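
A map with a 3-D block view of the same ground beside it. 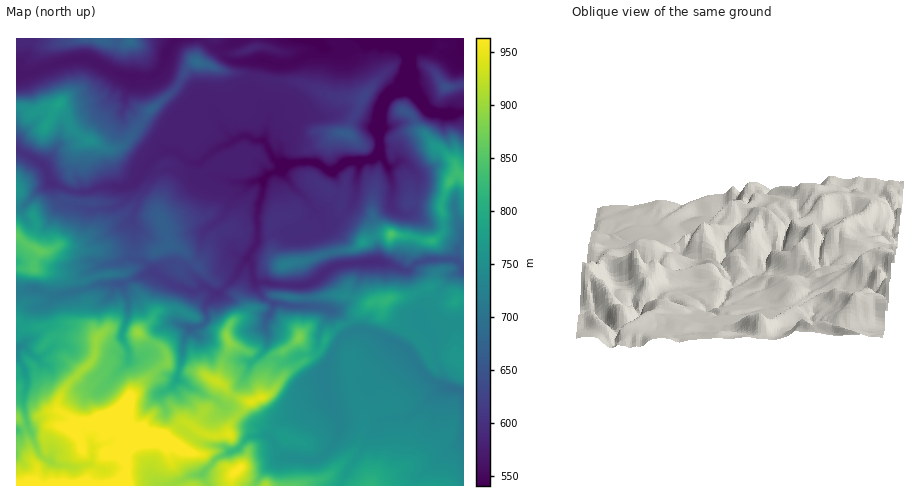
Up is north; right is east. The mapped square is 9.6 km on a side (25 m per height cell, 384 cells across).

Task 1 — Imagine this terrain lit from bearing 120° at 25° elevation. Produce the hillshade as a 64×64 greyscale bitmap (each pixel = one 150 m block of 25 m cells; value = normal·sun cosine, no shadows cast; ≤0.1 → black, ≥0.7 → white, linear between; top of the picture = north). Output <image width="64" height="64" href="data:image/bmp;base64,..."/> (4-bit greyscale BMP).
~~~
<image width="64" height="64" href="data:image/bmp;base64,Qk12CAAAAAAAAHYAAAAoAAAAQAAAAEAAAAABAAQAAAAAAAAIAAATCwAAEwsAABAAAAAAAAAAAAAAABEREQAiIiIAMzMzAERERABVVVUAZmZmAHd3dwCIiIgAmZmZAKqqqgC7u7sAzMzMAN3d3QDu7u4A////AGZ3ZWZFh2VYu6mZmHd3ZovMc2ZVZ4mqhmd4mZmId4iZZnh2ZlV4dliqmZmrqXVVet22ZlVVZoqnZniZmZiHiIlmaId3dniHeKqYiKu7tzRHvtuGZWZUV6hmeIiImZiImVZ4l3iJh4mJupiImrvNcyJ83Kh3eHZVeXZ3iIiJmYiJRYiId3mXd4rLqYiZmazaYjrbqZiJmHVoh3d4iIiIiIlWd3h3eJh3Z6u6qZiZmszaR8uoiZmZl2aId3iIiIiJmVZWiId4mIh2aJmqmYiZqs/HmpiIiJmYd3iIiIiIiImZVlR4iImYiYdWdnmYiIiIrvupiIiIiJh3eIiIiIiIiJqWVGeIiImImHZ3ZniIiGaN7KqYiIiIiId4iIiIiIiImsdFZ3d3Z4mZmHmFV4iJhmv+y6mIiIiIh3iIiIiIiIiZhSRniHZDRoq7d5dVd3mYZ8/+ypiIiIiHiIiIiIiIiIlkIjaIh1QhOM2ndmZWaJh2e//9qYiIiIiIiIiImYiIiXQzI4qYdkIDrdplZlZniIZWnf/ZiIiIiIiIiIiJmIeJlUUyaqmYdBFr7adVZmaJqFRXv/uYmIh4iIiIiIiZiImWRVIoupmHQke8zIZVZom6ZFd8/6mYh3iIiIiIiImZiJZWZCOLqZhkRXq9xlVWiaqFV3ff6piHeIiIiIiIiIiIh1dlQ0jLmZZVZ5zWJFZomZZXh43+uYd4iIiIiIh4iIhGd2ZlNIypqWZmaugTRVeaqEWJiK7sl3iIiIiIh3iIiDV3ZmdTWrmpd3dp2iNENqurg1iqms7IeIiIiIiHeIeIZFeHZ2VJuqh3h3nbREMjipm1Anu7q9p4iIiIiHeId3iXRYh3ZVi7p1iYeMtVQgKKmIcgFb24zIeIiIiIeIiHiKl2Z3ZlRq3EKLp3m4VCAqyph0IRfdiMqIiJmIiIiIiIiHdndmVEauYGvKibqEAAntu3MyFJ2liqmZmZmIiIiIiHZlVWVEQ2uQJr3KqrogAb3dkyIjSKZFiZiaqYiIiIiJh2REVVQyOJMja8qZqmEAOb3EIyM0d1NGmYq6mIiIiZiYhlVVZ2Q2hUQ3mIiJZCACWLlmZmZ4dURomsypiId5p4iYdmZnmFZ2VVVWd3mGUyNFZ3eIiIiIZDV3q7qYh2eYiImZh2Z5dmVnZmZ4eJllZmUzVWVCNGeFM0RniIiYZnqqmaqqmZmYZXiHiIiZiZZoh2ZmZlMQE3dDMzREVohmaru8u6qZqqqpiIiIiZmZqXeIiKu7uVIRR1RENEIkaYdpm83Lqph3iau6mIiZiamZh3ZmnM3dp0M1ZVVWZCJHmqd5vMy6qph3eKqpiIiJqpmYZUNYq97sqHd3d3eIZDV5t3is3cy6qqqYiJqpiZiZmZl0QyRWes3czMuYiJvKmYiIh4rN26maqph3eamaqImZmoVFVEQzRoic7rmrqrzN25h3dnrLqYiZmHZniZmoiZmJpkZ3ZlVDMxOut725ic7suoh1V5qZmYiId2eJmal4mYmoZ4iIh3ZTEDh0jKhla+zLiIZneHeZmYh3Z4mqqYeIiahoiIiIiHUwFDA2VUIVvMiIqGd3dniZmHZ4mZmqmHiJqGeYiIiIh1MkQiRDQxS8tWi6h3eHd3iYZniZmZmZh4mnV4iJiIiIZDWHZmZCFcynRruYiIiIh3hlaImZiImYeKhWiIiIiIiFNZqHeFEGynyVipiHd4iId2VnmYiIiIh4qVZ4iIiIiJZFmoZ4YQTbbdp4d4h3d3d3ZVeJmIiIiIeKZneIiIiIl1aahmdiAbyL3rh3iamYiIdmVomYiIiIiHh2d3d4iIiXVoqGZ3MAjaq8yXaKq7qpmHdmeJiIiIiZmXV3Z3iHZphWioZ4dAA6qZq5Zomru6uph3eIiIiIiImqqHVWZ4hTeFWJdXd0ABaIiZdmiZq7u8qYeIiIiIiIiJmqp1VoiaVHVGmFZ2VBFXeIl1aJmru83JiHiIiId4iIiaqpmZh5zKqXVYh2VGU1iIiZdXmqqqzuuYiIiImXd4iJmYiJmZm7u86kaHZDZ1Z2eKymaJqqmb7amIiIiJmHd4iIiHd3iZqqvsVYdTNXZmVmnMh3eKqXi+2oiIiIiZmIiYeIh3dniZqro0dlRGdVdlV7yYmImZhovcmIiIiImZmJmIiHZmVnmruSJFRGdkSHdmm6iZiIiGaM2oiIiIiIiYmYiIdmZVV6zKQ0RFVmRGZ4d6qqqZiYZXrtmIiIiIiIiIiIiId3ZmnNszd3h2dlRmeHm7uqmJl1Vr7JiIiIiIiIiIiIiIiHeM7DBIqpiIh1Q0VqzKqpiXVDW+uYiIiIiIiIiIiIiIh3rvcAaZd6uZIhASWrqZmZhmQknbmIiIiIiIiIiIiIiHeN/UFHdVm7pDIRElmpmZiXd1M4ypiIiIiIiIiIiIh3dmnvyWVlVqzGZUMiNXmYiIiIdkOcqZmZmIiIiIiHeHdmVq3dlVVVd3iHZlRFaIiIiIiHY1u6qqqYh3d3d3d4d3Zmet6lRWeGWIiHdmZ4iImZmZh0N6qqqoiHd3dmd3iHd2ZnrtU1eJh4iJmYh3iIiaqquXUTeaqYiIiIiId3eIiHd2Z7xjZ4iImImaqqmYiJq7u6hSFYiIiJqpiJmYiIiIh3dnmlRniIiYd4mru5iZibzMuXQ0eYh3eJmIiIiIiIiIZmaZVGeIiIiHd4mrqqqIvcuphlRomYdmeIeIiHeIiJlmVXlkVoiJ"/>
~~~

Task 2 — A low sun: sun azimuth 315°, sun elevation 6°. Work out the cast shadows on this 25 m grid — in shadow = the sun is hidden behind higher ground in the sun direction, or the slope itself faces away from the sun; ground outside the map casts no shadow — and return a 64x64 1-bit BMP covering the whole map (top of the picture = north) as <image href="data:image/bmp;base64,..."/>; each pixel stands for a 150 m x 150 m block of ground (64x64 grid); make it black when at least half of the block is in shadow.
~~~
<image width="64" height="64" href="data:image/bmp;base64,Qk0+AgAAAAAAAD4AAAAoAAAAQAAAAEAAAAABAAEAAAAAAAACAAATCwAAEwsAAAIAAAAAAAAA////AAAAAAAAAMAB4AwAAAAA4/HwBgAAAADh+PwCAAAAZPn4fmEAAAAh/t9/8AAAAAD+D//wAAAAADwf//AAAAAAAAH/8AABwAAAAf/wAADAABAB//AAAAAB6AD/+AAAAADwAH/4AAABAHgAH/gAAAHAPgAH/AAAAOAfAwP+AAcAeA8BA/4ACIA4DwCB/gAAABgDAMB8AAAAHQMD4/4AAAgNAwEh/gAAwA8hAMD+AABADzGD8HcGAAADP+PwM/wAAAEf4fAQ/wAAAQ4AeABngAABACAR/CeBD4AAEA/+B4A/4AAAAAAAAH//AAQD8AAA///gAh/4AAD/8OAAB/4/5x/4HAAB////H/8eAAAf//8HwAYAwAH//wGAAABAAHf/AAAAAGAABw8AAAAAIAAABxgAAAAgAAAHGAAAACAAAAcYAAAAIAAIB8AAAAAgAAgH8AAAACAAAAd4/8AAAAAAAzD/4ABwAIACAL/wADAAgAAAP/AADB7IAA4/+AAD//oAH3/4AABn+AAfcfwAAABwAA4A/gAQABAADgB/AIAAOABGQD8AAAB4AAbAHwAAAHkAA8AfgAAAeA8DgA+AAAA8DwGAA8AAAD4HAAAB7wAAH4cAAAH/AAAPgAAAfP8AAAeAAAf8eAAAA4AB//gAAAABAAf/+ADwAAEAB/34ACAAAQAAYGAAAAABAA=="/>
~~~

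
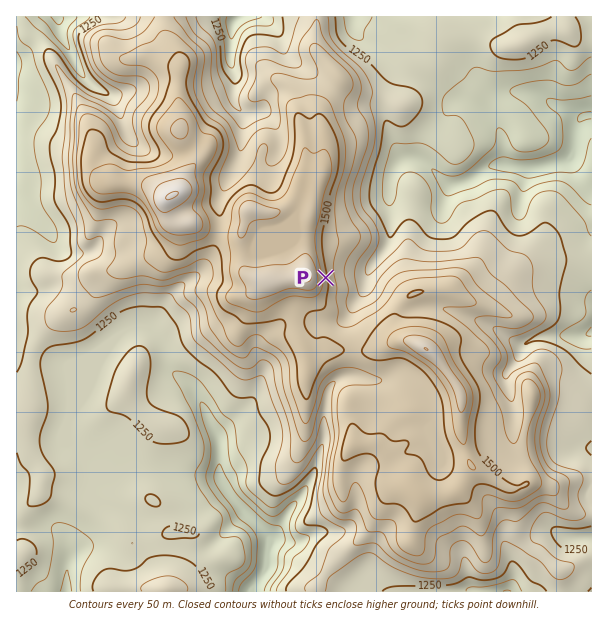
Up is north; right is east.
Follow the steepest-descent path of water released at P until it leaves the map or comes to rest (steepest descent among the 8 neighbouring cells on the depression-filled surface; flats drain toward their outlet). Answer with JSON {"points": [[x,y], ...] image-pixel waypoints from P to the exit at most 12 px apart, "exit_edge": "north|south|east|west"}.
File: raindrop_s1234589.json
{"points": [[326, 278], [338, 278], [350, 278], [362, 278], [371, 267], [381, 255], [389, 243], [390, 231], [390, 219], [390, 207], [390, 195], [390, 183], [393, 171], [404, 159], [416, 159], [428, 165], [440, 177], [452, 185], [464, 182], [476, 176], [488, 167], [500, 165], [512, 165], [524, 167], [536, 168], [548, 165], [560, 162], [569, 156], [575, 144], [575, 132], [579, 120], [591, 116]], "exit_edge": "east"}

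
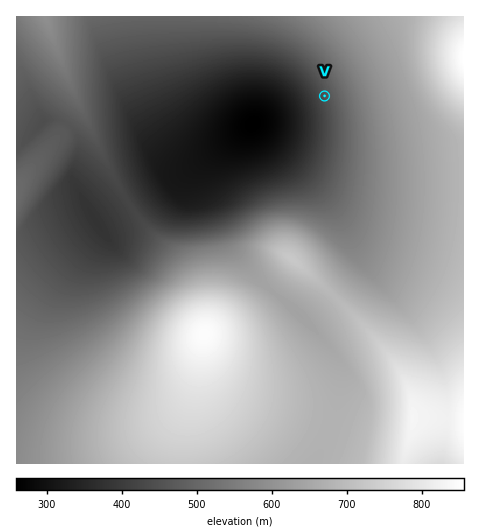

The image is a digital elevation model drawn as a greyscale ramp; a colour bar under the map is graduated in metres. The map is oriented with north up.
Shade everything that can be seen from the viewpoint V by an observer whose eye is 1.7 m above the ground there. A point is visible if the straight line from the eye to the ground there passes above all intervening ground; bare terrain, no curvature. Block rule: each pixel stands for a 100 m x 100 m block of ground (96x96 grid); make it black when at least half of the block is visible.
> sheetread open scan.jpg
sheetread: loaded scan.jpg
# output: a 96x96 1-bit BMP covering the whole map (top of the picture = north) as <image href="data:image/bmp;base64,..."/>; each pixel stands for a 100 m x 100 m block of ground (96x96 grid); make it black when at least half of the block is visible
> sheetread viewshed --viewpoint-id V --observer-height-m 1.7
<image width="96" height="96" href="data:image/bmp;base64,Qk2+BAAAAAAAAD4AAAAoAAAAYAAAAGAAAAABAAEAAAAAAIAEAAATCwAAEwsAAAIAAAAAAAAA////AAAAAAAAAAAAAAAAAAAAAAAAAAAAAAAAAAAAAAAAAAAAAAAAAAAAAAAAAAAAAAAAAAAAAAAAAAAAAAAAAAAAAAAAAAAAAAAAAAAAAAAAAAAAAAAAAAAAAAAAAAAAAAAAAAAAAAAAAAAAAAAAAAAAAAAAAAAAAAAAAAAAAAAAAAAAAAAAAAAAAAAAAAAAAAAAAAAAAAMAAAAAAAAAAAAAAAcAAAAAAAAAAAAAAAcAAAAAAAAAAAAAAAcAAAAAAAAAAAAAAB8AAAAAAAAAAAAAD/8AAAAAAAAAAAAAH/8AAAAAAAAAAAAAH/8AAAAAAAAAAAAAP//AAAAAAAAAAAAAf//4AAAAAAAAAAAAf///gAAAAAAAAAAA//z/+AAAAAAAAAAB//D//gAAAAAAAAAB/+D//wAAAAAAAAAD/8D//wAAAAAAAAAH/wD//4AAAAAAAAAP/gD//8AAAAAAAAAP/gD//+AAAA4AAAAf/AD///AAAH4AAAA/+AD///gAAf8AAAB/8AD///wAD/8AAAD/8AD///IAP/8AAAH/4AD//+GA//8AAAP/wAD//+B///8AAAf/wAD//8A///4AAA//gAD//8AP//4AAB//gAD//4AB//4AAD//AAD//4AAP/4AAH//AAD//wAAf/4AAP/+AAD//wAAf/4AAP/+AAD//gAAf/4AA//8AAD//gAAf/4AB//8AAD//AAAf/wAH//4AAD//AAAP/wAf//4AAD/+AAAf/4B///4AAD/8AAB///////4AAD/8AAD///////wAAD/4AAH///////wAAD/wAAP///////wAAD/wAAf///////wAAD/gAA////////gAAD/AAA////////gAAD/AAB////////gAAD+AAD////////gAAD8AAD////////gAAD+AAH////////AAAD+AAP////////AAAD/AAP////////AAAD/AAf////////AAAD/gAf////////AAAB/gA/////////AAAA/gA/////////AAAAfwB/////////AAAAPwB/////////AAAAHwD/////////AAAAD4D/////////AAAAB4H/////////AAAAAwH/////////AAAAAAP////////+AAAAAAP////////+AAAAAAP////////+AAAAAAf////////8AAAAAAf////////8AAAAAA/////////4AAAAAA/////////4AAAAAB/////////wAAAAAB/////////gAAAAAD/////////gAAAAAD/////////AAAAAAH/////////AAAAAAH/////////AAAAAAH/////////AAAAAAP/////////AAAAAAP/////////AAAAAAP/////////AAAAAAf/////////AAAAAAf////////+AAAAAA/////////+AAAAAA/////////8AAAAAA/////////8AAAAAB/////////4AAAAAB/////////wAAAAAB/////////gAAAAAD/////////AAAAAA="/>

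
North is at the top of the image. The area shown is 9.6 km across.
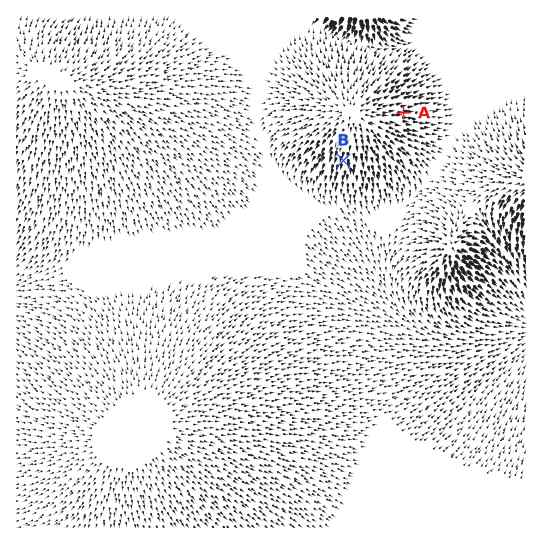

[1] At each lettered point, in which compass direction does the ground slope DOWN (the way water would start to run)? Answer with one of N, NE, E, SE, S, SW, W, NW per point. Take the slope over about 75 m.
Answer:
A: E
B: S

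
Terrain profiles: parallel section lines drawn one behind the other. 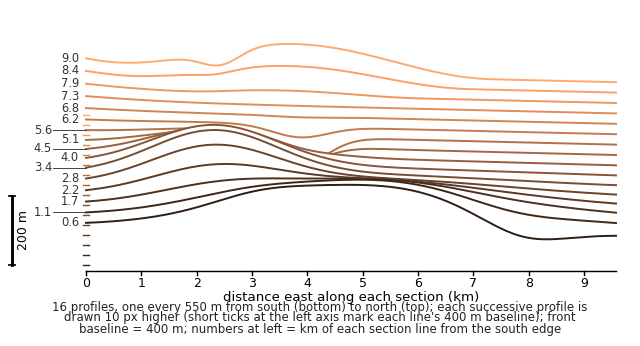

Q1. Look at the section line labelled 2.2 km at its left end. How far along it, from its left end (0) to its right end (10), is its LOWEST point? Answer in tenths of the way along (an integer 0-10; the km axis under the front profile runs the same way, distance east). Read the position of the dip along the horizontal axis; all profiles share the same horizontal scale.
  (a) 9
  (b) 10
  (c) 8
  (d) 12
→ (b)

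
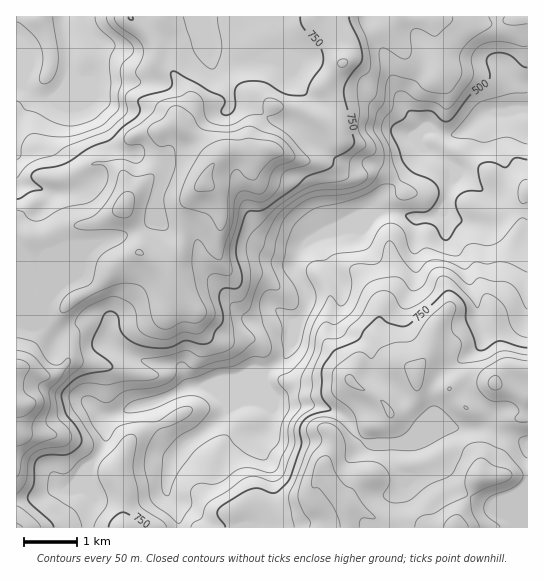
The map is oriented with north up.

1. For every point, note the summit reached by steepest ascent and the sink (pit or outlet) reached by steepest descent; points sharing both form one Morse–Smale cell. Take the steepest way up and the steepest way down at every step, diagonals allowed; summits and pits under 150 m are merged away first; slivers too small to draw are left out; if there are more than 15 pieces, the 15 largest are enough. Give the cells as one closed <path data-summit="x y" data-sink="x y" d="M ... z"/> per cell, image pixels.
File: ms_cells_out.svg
<path data-summit="17 405" data-sink="527 110" d="M527 16l-214 0-1 3 4 8 20 31 7 5-8 7-11 15 8 18 3 24-36-18-25-4-11 13-10 17 0 12 5 6-31-1-12 9-21-24-16-13-23 8-16 1-8 6-3 18-4 9 3 35-6 8-22 12-24 4-32 14-9 1-11-4-7 1 1 291 161 0-1-17-10-18 0-11 4-16 8-15 10-10 28-18 10-12 10 14 14 11 12-3 6-4 3-20-4-10 0-8-5-9 0-8 24-19 5-12 4-20 11-16 1-12-13-25 0-8 8-15 7-7 69-28 18 0 14 5 20 0 12-5 12 8 35 4 3-2 3-7-3-20 12 14 18 2 5-2z"/><path data-summit="454 527" data-sink="527 110" d="M494 196l2 19-3 7-3 2-35-4-12-8-12 5-20 0-14-5-18 0-53 20-16 8-7 7-8 15 0 8 12 21 1 12-5 12-7 8-4 20-5 12-24 19 0 8 5 9 0 8 4 10-3 20-6 4-12 3-14-11-10-14-10 12-28 18-10 10-8 15-4 16 0 11 9 14 3 21 349-1 0-317-23-1z"/><path data-summit="17 405" data-sink="65 17" d="M311 16l-294 0-1 219 18 5 9-1 32-14 24-4 22-12 6-8-3-35 4-9 3-18 8-6 16-1 23-8 17 14 20 23 12-9 31 1-5-6 0-12 10-17 11-13 25 4 35 16-2-22-8-18 11-15 8-7-12-13-15-23z"/>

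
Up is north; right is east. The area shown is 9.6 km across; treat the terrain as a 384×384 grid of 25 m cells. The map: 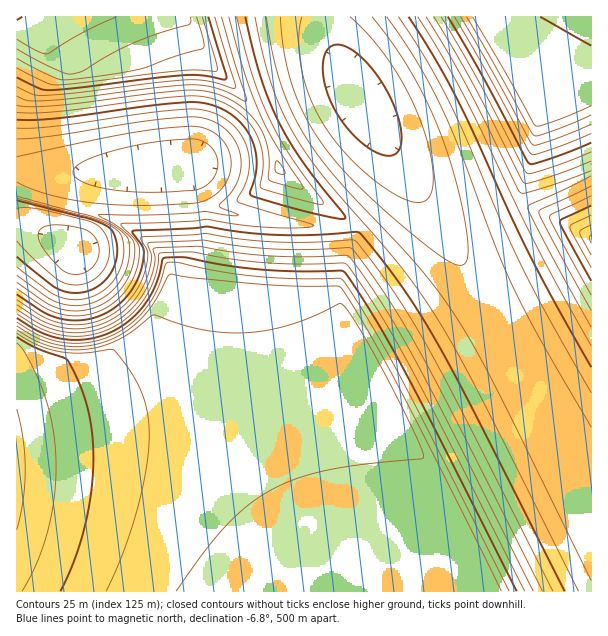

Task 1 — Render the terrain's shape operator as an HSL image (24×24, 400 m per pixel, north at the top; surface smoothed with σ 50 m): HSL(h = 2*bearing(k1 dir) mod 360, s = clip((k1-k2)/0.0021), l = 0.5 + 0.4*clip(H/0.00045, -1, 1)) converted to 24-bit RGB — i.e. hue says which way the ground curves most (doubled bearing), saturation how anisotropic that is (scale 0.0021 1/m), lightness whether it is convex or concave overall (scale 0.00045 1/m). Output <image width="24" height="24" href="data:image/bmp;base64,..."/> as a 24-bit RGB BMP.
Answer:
<image width="24" height="24" href="data:image/bmp;base64,Qk32BgAAAAAAADYAAAAoAAAAGAAAABgAAAABABgAAAAAAMAGAAATCwAAEwsAAAAAAAAAAAAAf4GBfoCBfn+AfX+AfX6Afn5/fn5/fn5/fn9/f39/f39/f39/f39/f39/f39/f39/f39/f39/f39/n72ehKKDd2x5d2x5eGx5f4GBfoCBfn+AfX6AfX6AfX5/fn5/fn5/fn5/f39/f39/f39/f39/f39/f39/f39/f39/f39/goWBstWxeG15d2x5d2x5eGx5f4CBfn+BfX6AfX6AfX6AfX5/fn5/fn5/fn5/f39/f39/f39/f39/f39/f39/f3+Af3+Af3+AqMimfJZ9d2x5d2x5d2x5eGx4f3+Bfn6BfX6AfX2AfX2AfX1/fn5/fn5/fn5/f39/f39/f3+Af3+Af3+Af3+Af3+Af3+AhIyErtKtd2x5d2x5d2x4d2t4eGt4f3+Bfn6BfX2AfX2AfX2Afn2Afn6Afn6Af36Af3+Af3+Af3+Af3+Af3+Af3+AgH+AgH+AsNGudoyCd2x5d2t4d2t4d2t4eGt4f36Bfn6Bfn2Afn2Afn2Afn2Afn6Af36Af36Af3+Af3+Af3+AgH+AgH+AgH+AgH+AiJWHp8ymd2x5d2t5d2t4d2t4d2t4eGt4f36Bfn6Bfn2Afn2Afn2Afn2Af36Af36Af3+Af3+Af3+AgH+AgH+AgH+AgICAgICAt9e1gHKDd2t5d2t4d2t4d2t4eGt4eGt4f36Bf32Bfn2Bfn2Bfn2Bf36Bf36Bf36Bf3+BgH+BgH+BgH+BgICBgICAgICAjqGNn8Sdd2x5d2t5d2t4d2t4d2t4eGt4eGt4f36Bf32Bf32Bfn2Bf36Bf36Bf36Bf3+BgH+BgH+BgH+BgICBgICBgICBgYCBu9u6fG9+eGt5d2t5d2t4d2t4eGt4eGt4eGt4h5Gau8bgzsnpr5zAgX+Ef36Cf36CgH+CgH+CgH+CgYCCgYCCgYCCgYCBlq+VlbqUeGt6eGt5eGt5eGp5eGp4eGp4eGt4eGt4ud7nW2qGV1NtqXrB9dbxoYqaf3+CgH+CgH+DgX+DgYCDgYCCgYCCgoGEvt29em18eGt6eGt5eGp5eGp5eGp5eGp4eGt4eGt4ZldWQkNFQUFEQ0JFVUtT9dbeiIGGf3+CgH+DgX+DgYCDgYCDgoCDoL2fi66LeWt7eWt6eWp6eWp5eGp5eGp5eGp5eGt5eWt5blhWTEZGPT4/Pz9AQ0JDnGth3MW4gIGGiZCdmKG3n6bAoKXCoKLC3ObSemx8eWt7eWp6eWp6eWp6eWp5eWp5eWp5eWt5eWt5bFVTYU9OOzw9PDw9QD9AUVRD5vPYoa3FjpmqgYSPfX2DfnyBf3yBybGlf219emp7emp6emp6emp6eWp5eWp5eWt5eWt5eWt5alNRaVFQS0NDNjQzJRUOzP/hfJVunXyAfXyAenp+e3t+fXh8e3Zyn4h7pXuAeml6eml6emp5emp5eWp5eWp5eWt5emx6lLG9RC4kKRYK4QC+ac7/z/z4cH5kcnJgfXxiW0EvJx4QJh8QKyYSPz0aOc4ufploeWl4eWl4eWl4eWl4eWp4emt6i5+0wdvjnbu/pc7+0ub5kLTIcHRebG9bbW9cb3BdYV1Xj2if1ajXqo2ek6+l2vHtc3qRdmh2d2h2eGh3eGl3eWl3eWp3lntySZMnJTscbHdocGxZcG9abm9abW9aa25aa25abG9bWVpUUVJQVVRS6NLM1u7ldWh2dGZzdWdzdmd0dmh1d2l1eGl2eGp3fW141sKxanhjHDMWdXBbc3JbcHFbbXBbbG9aa25aa29bV1hSUFFPUlNQ4PXWempycWVwcmVxc2ZydGdzdWhzdmh0d2l1eGp2eGt33c64g4SBgoSBe3ZfdnZdcnRdb3JdbXBca29ca29cV1hTUVJQY4lk2fPYcGRvcGVwcWVwcmZxc2dydGhzdWl0dml1d2p2eGx35uzauaC+joWNso6flHludXdhcXRgb3JgbXFfbG9eV1hVWWFc1Pfec2t9cGVwcGVwcWVxcmZxc2dydGhzdWl0dmp1d2t2jq2JoL6ejYSNvqHAhoCCwKjHy8njuLXasq7WqaXQnpzJjZjB1vXqeZ+YcGVycGVxcGVxcWZycmdzc2hzdGl0dWl1dmp1eW13wN++gYJ/gIB/gIB/mLKpnLiwg3+Cgn+Bgn+Dg4CGg4GLoMGkj7aQcmd1cmZ0cWZzcWZzcmdzc2h0dGh0dWl1dmp2dmt2mLuUl7KVf4F/gIB/gIB/k6qhgn+Bgn+Bgn+Bgn+BgX+BgICExOPDdml5dGd3c2d2c2d2c2d1c2h1c2h1dGl2dWp2dmt2fG98weC/f4F/f4F/f4B/gIB/"/>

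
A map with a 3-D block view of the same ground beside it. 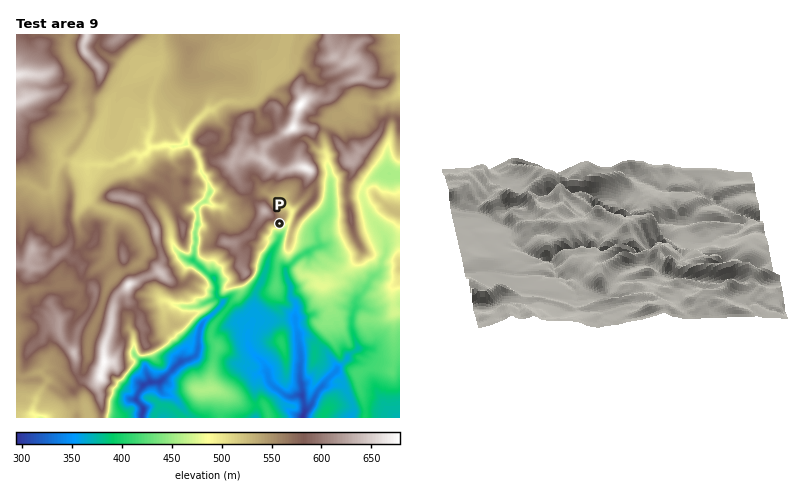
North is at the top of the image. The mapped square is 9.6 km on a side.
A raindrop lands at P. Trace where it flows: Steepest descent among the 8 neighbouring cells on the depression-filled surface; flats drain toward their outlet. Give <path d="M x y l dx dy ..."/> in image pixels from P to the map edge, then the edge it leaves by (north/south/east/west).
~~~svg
<path d="M280 224l0 14-10 18-2 6 0 4-6 10 0 4-6 12 0 18-4 12-4 10 0 10 4 10 12 12 6 20 18 12 12 0 4 8 0 8-2 6"/>
exit: south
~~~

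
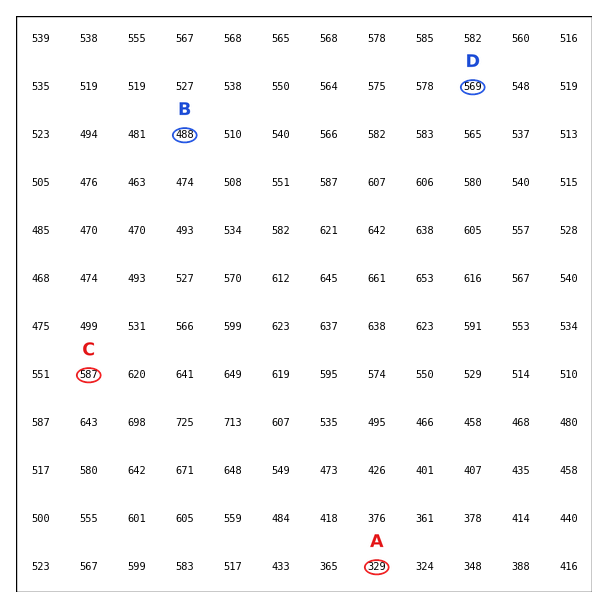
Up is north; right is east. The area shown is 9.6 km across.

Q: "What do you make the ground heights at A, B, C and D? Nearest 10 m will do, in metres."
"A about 330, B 490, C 590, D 570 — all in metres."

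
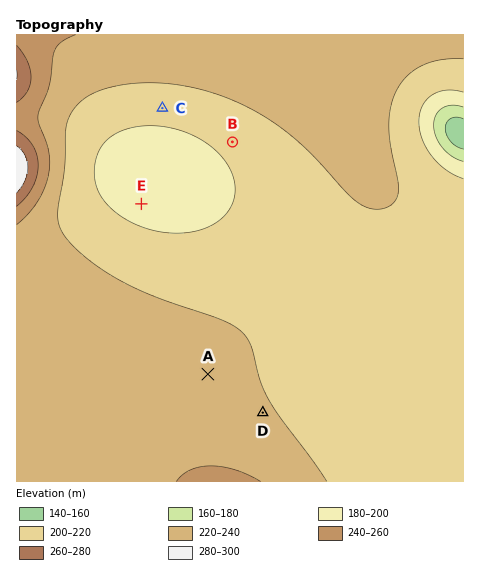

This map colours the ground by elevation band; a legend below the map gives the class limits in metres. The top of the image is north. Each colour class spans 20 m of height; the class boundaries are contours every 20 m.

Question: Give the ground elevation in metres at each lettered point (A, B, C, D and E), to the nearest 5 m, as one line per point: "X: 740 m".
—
A: 225 m
B: 205 m
C: 210 m
D: 220 m
E: 195 m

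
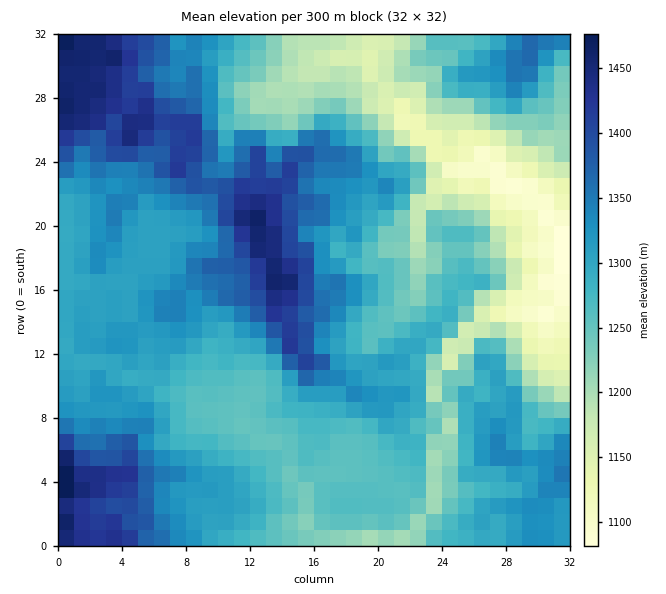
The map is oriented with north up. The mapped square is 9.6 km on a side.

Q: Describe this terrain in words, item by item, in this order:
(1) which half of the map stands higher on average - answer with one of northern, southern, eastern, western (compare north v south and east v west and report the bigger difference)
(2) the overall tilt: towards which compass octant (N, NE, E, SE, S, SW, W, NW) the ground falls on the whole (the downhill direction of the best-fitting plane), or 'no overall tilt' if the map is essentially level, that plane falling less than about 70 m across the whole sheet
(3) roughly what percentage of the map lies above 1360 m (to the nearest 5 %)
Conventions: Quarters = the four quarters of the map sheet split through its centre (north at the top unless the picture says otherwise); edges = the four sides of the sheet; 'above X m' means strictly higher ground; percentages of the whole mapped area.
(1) On average the western half of the map is the higher ground.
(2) On the whole the ground falls towards the east.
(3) Roughly 20 % of the ground is higher than 1360 m.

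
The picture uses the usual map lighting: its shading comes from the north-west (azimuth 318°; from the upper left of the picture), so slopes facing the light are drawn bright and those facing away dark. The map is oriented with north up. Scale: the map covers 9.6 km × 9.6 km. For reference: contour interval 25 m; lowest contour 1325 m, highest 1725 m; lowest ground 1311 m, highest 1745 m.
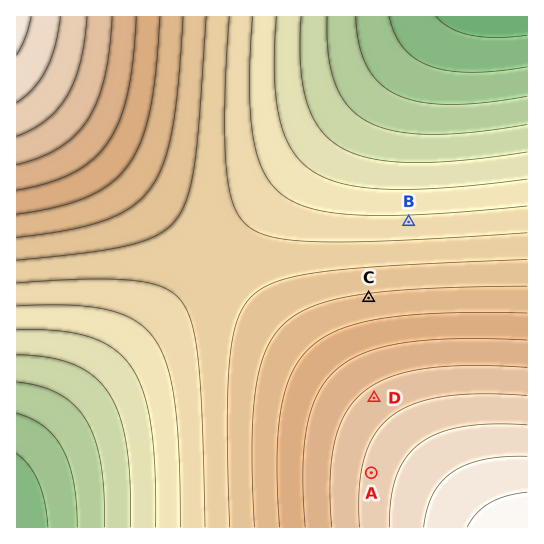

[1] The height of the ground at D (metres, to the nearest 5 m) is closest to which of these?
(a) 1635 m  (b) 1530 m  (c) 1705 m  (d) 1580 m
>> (a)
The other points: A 1660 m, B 1480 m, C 1555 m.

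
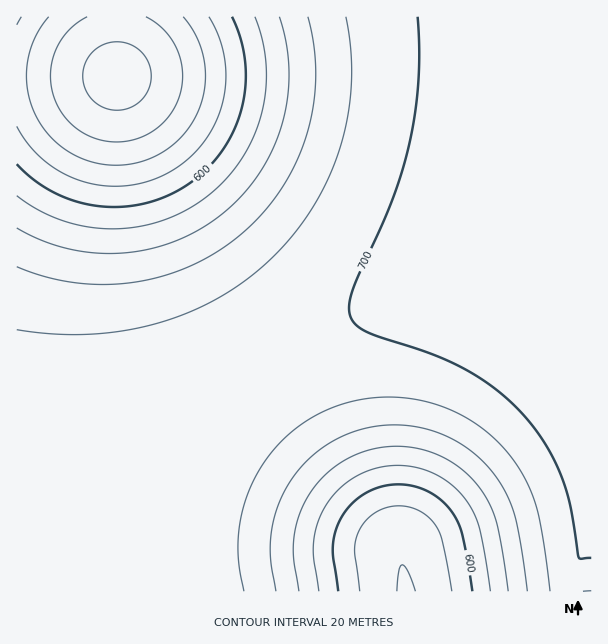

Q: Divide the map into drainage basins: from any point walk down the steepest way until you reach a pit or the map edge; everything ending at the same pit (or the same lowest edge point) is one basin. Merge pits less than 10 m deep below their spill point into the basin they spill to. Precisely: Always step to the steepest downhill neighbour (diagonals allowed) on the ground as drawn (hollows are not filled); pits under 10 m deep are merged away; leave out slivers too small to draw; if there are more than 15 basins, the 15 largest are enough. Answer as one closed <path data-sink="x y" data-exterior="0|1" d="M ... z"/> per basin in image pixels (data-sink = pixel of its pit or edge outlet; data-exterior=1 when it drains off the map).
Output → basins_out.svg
<path data-sink="117 77" data-exterior="0" d="M591 16l-575 1 1 575 127 0-2-50 3-26 9-34 15-30 15-20 44-41 45-31 53-30 73-32 57-15 35-5 55 0 46 6z"/><path data-sink="407 591" data-exterior="1" d="M546 278l-70 2-35 6-42 12-42 16-51 26-33 20-45 31-44 41-15 20-12 22-7 21-6 30 0 65 2 2 445 0 1-307z"/>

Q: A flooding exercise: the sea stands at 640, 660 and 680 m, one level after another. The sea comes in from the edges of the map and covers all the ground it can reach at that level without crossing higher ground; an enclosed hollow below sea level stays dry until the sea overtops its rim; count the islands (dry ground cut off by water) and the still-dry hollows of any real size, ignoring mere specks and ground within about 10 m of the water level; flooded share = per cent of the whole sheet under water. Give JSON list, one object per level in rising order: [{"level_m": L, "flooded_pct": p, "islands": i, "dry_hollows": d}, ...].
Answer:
[{"level_m": 640, "flooded_pct": 25, "islands": 0, "dry_hollows": 0}, {"level_m": 660, "flooded_pct": 32, "islands": 0, "dry_hollows": 0}, {"level_m": 680, "flooded_pct": 42, "islands": 0, "dry_hollows": 0}]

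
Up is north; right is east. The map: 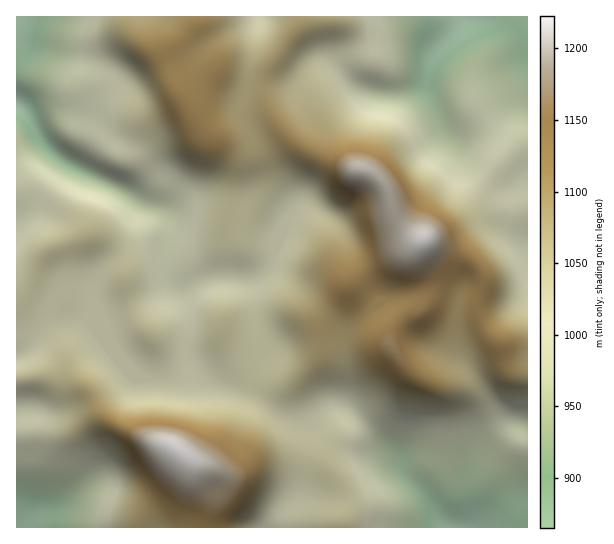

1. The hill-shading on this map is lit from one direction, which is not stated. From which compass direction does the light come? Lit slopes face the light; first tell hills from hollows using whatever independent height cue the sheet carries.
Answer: N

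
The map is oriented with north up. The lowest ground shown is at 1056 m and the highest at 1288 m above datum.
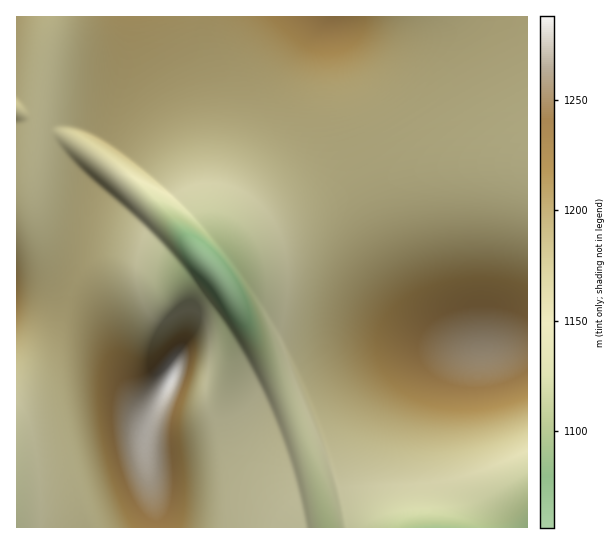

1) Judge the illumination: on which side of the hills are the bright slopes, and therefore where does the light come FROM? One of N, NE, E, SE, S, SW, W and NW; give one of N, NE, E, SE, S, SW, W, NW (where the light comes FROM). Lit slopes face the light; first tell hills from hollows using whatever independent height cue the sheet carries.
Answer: S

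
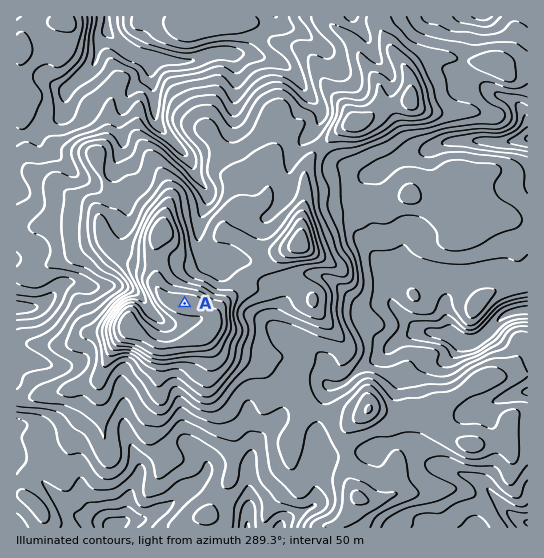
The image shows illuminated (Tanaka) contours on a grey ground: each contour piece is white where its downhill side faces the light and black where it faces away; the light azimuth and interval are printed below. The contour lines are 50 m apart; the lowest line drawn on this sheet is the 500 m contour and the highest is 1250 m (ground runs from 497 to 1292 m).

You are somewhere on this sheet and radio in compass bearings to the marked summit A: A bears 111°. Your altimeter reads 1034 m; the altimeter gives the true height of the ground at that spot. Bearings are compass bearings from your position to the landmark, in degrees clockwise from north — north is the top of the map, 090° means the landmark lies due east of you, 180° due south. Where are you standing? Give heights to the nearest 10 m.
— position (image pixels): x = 134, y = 284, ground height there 1030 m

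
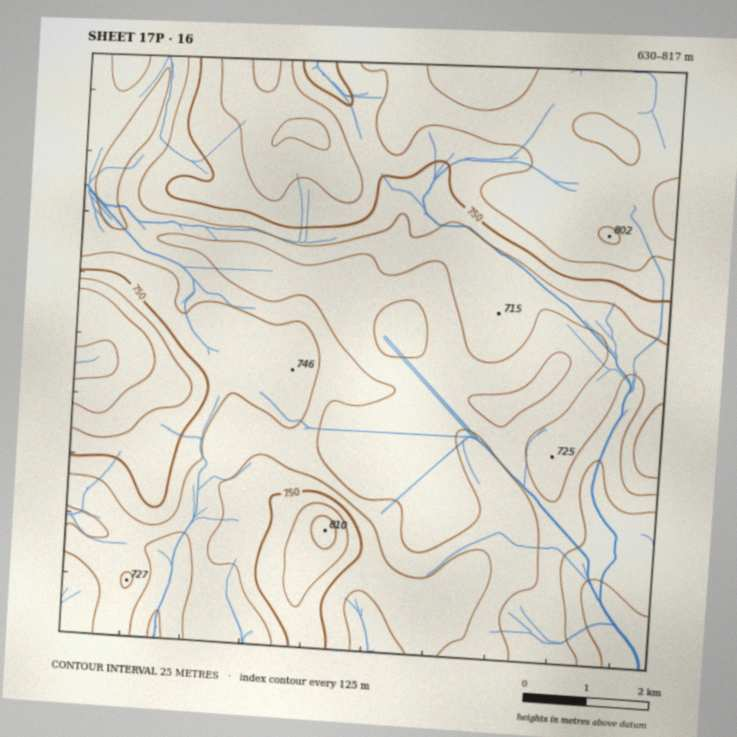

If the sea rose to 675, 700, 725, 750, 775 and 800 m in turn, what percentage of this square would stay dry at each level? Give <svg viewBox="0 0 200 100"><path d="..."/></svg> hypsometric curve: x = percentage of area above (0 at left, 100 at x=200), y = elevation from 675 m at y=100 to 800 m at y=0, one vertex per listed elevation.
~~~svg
<svg viewBox="0 0 200 100"><path d="M189 100l-40-20-51-20-34-20-24-20-31-20"/></svg>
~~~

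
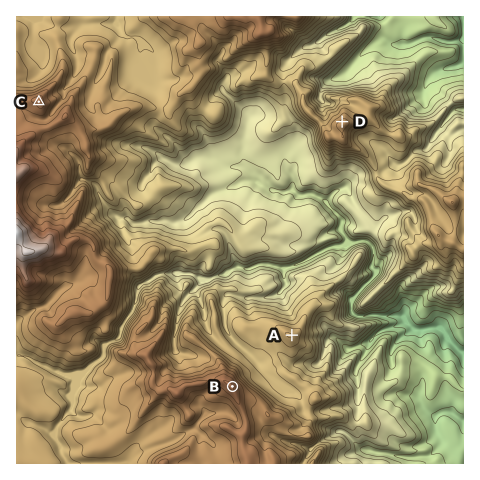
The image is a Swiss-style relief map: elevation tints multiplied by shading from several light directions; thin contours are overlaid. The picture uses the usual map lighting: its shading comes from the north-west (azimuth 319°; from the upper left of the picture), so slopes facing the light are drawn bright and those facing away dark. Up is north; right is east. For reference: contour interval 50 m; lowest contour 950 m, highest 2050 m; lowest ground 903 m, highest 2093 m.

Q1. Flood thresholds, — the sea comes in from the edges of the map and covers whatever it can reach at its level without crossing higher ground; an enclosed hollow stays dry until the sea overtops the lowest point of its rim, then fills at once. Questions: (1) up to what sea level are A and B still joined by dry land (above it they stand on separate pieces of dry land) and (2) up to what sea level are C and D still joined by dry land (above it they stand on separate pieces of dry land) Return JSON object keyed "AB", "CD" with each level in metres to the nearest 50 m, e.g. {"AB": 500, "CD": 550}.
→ {"AB": 1500, "CD": 1450}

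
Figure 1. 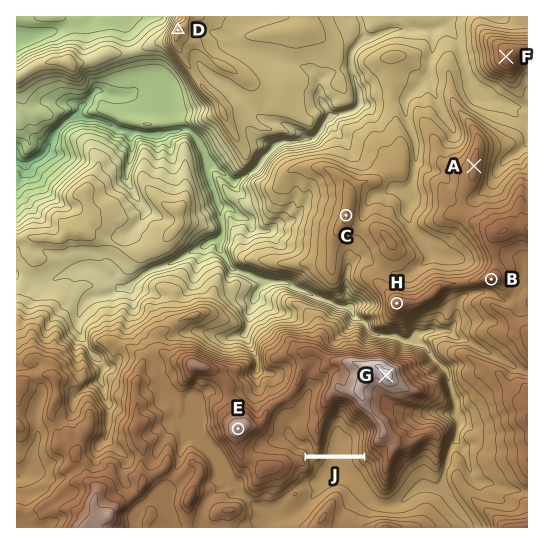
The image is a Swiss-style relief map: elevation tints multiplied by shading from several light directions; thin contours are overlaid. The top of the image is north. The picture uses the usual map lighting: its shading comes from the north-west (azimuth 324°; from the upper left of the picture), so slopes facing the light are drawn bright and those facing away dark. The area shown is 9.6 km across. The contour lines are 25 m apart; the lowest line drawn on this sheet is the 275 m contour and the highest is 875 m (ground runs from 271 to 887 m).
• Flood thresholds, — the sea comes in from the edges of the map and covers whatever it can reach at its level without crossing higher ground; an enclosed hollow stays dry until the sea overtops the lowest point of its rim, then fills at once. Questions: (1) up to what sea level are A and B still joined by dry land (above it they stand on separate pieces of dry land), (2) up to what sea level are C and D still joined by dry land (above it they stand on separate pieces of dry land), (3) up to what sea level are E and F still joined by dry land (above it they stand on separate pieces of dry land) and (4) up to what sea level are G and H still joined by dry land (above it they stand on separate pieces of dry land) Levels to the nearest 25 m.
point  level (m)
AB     700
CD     500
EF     550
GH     625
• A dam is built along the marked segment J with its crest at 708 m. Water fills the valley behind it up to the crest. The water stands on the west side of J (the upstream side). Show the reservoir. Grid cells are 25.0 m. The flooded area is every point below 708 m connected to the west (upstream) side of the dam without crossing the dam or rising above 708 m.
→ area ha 77.4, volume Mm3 25.92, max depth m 72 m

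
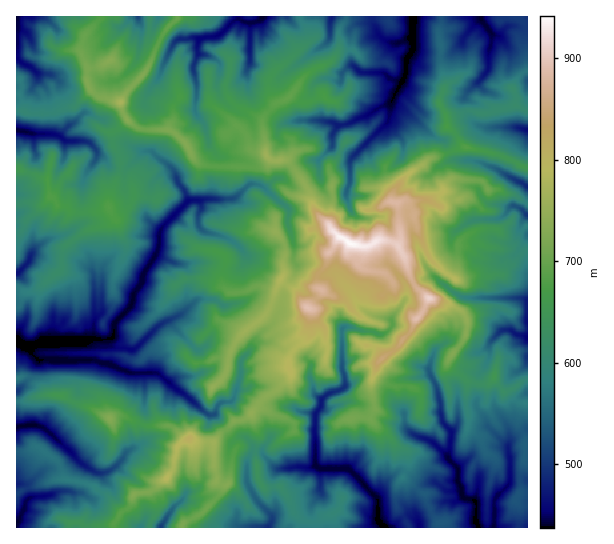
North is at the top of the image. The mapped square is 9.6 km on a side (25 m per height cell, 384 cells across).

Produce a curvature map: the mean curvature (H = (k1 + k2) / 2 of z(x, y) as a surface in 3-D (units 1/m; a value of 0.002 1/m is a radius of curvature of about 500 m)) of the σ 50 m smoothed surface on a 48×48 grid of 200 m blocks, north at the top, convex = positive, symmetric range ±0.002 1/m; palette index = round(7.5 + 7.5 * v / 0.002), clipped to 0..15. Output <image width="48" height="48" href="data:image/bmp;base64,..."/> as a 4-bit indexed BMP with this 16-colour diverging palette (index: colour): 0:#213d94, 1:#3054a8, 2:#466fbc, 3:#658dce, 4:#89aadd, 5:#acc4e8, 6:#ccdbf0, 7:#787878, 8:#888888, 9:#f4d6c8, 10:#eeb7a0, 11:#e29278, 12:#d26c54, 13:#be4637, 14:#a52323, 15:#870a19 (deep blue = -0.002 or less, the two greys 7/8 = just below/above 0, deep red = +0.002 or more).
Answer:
<image width="48" height="48" href="data:image/bmp;base64,Qk32BAAAAAAAAHYAAAAoAAAAMAAAADAAAAABAAQAAAAAAIAEAAATCwAAEwsAABAAAAAAAAAAlD0hAKhUMAC8b0YAzo1lAN2qiQDoxKwA8NvMAHh4eACIiIgAyNb0AKC37gB4kuIAVGzSADdGvgAjI6UAGQqHAFfKzLu8ZMCfplZGVYmamIh1Z7R8uVd3Z1ZrlaVcqGsLnodK1EqWqqlFXHSYm3Z2qWVmhnOFt3pQd8ZcGVqGVrq2SnemVVZ3ybdiI2uT3KiUR5yVTZqoG9pDS4ipdZWye2eszchbdK7zlbrA2KyOWbUaWadVc9K6KWlWqCIiilbktMaw5gAjMiN9d3iMosWbK3icoWnkSGbFpbWhs5V3aGVZeYi3F1mqG3vYFJeaJGW6l8WZV8i1PGhIis2iPYiGS22AWZdrZ0Qs+dhTpHz1P2lZm0ALSqiHWSImh4ebar3HtVq3pWjiL7tslhjaFMZpeHVmh2rrqFladAi8uL1jKdyqqS6x08aGeLqGiriIhodcAoMZuFBPClZaczrA46Z4elze13iqh4xQKfcIm6m0EFuqV4rA5JVqlWeHibqXd4gHzf4HRouyqQGeWJuwxam4m9mKqXZjIiGFQD5jqozA3w0uZ4cKuHW5NoQzM0RGrXaZ/Jt0qIxwzQm+1DMn9YhqpHaImZmpVsh+YYrAa4iFjwtn33eQ7SVcmWZnZmZWlFqnWTfJNniafg/7O/ZlC5gMhFxWh3eUzTWWqnidhoZ5nQMAJKtmZtlgGTqVW3WyeuQmZcqYuWeJlBj8cK+HZ+dntJekeZWIJJyUSdFXimSvx05Gkoe3rsq85qimiaOORZqoQhd0WITHaraJqwb/wAARIbmod6SLU1rJecuql7d62WZ3fE6zCcmoqSqqmaV8k0ytmYh2dshohmaHp3kg74ialyaYp1dqpRliRnl2dIklh1ioZMsPiFd3ltB4l3d3qDN7mJukVZl4q3h3V9WnaGd3ecNZuWd2rLGJvMklh3g1mI7MiqLGSniYisWUSKiIdmC+ogKLiuJqTPeKt5iIRrh6eKeIpWibmWI4puuYudDHr0RWaYtkdDZpuWh5iZiZlmsC9JmZafBH6cCmKHtnxVi0oKiqiGioiZ2iIEM1awKdaEK5/bqsiqhGG2Z6eFiXeXrkiFlE4Y6KXAGVmnaJp4P/6GiohzqZiHlg21ikBVO7D9Doe6Upqa24ANqIjCeIeZokiqq7u2fJL4DVg85iiHYgb7NfDsFah4JX6XZ2bNxhDpCH1yn6MQF96ZW/ObCadCZp1lh5fUi/wOQHfjeLnP7JdYNDEgWnV3Z9pmp4akqYwP+RV2hSOmV4lxJEas2XnczHc5mZakaHdBXKNodL6GQzILzLlGUm5VaZU4mHinQCAqIYlnZWx2qpirmYrDiOdGeYK7d5aamsfOpkVoZ9hpi6u6WIdqyrs2h9SJiGaIuHyrmJdXaMhFpEl7WKROdVuyabN3pleWfFiC+6d1eKyTLK1eQiRcZnTbCsDJegqnWcZikDOFhoi9NJawO5Vri7dPCNDYXROpg43YDKq1Zqd6orWWt6ypaLhLoPYZ7SmoijSsrIeHVqZpgqaXPMeJhKdX8ERGnFhnmbYshHVXVsk4tWeVXGKbiEpHzCZTCXhZtp0MaEenV8iVhFmHdkumqKgdLu7OYTRJSYwdh3qmVpd2WbiQ=="/>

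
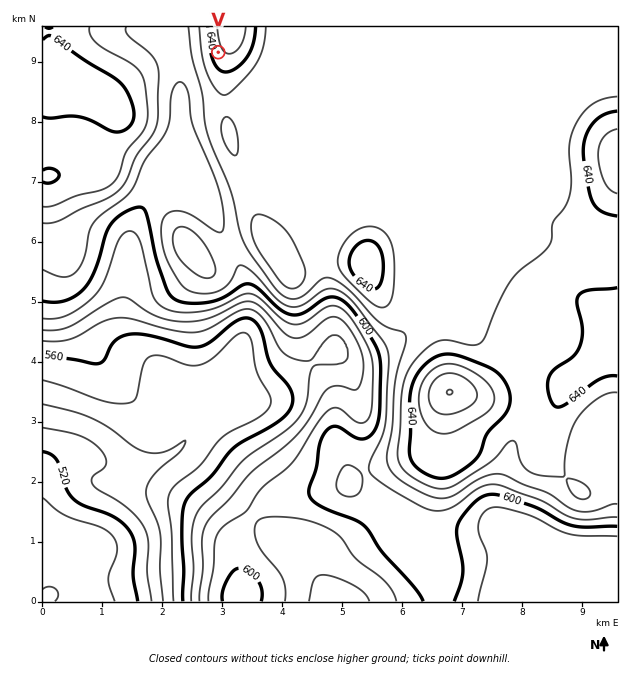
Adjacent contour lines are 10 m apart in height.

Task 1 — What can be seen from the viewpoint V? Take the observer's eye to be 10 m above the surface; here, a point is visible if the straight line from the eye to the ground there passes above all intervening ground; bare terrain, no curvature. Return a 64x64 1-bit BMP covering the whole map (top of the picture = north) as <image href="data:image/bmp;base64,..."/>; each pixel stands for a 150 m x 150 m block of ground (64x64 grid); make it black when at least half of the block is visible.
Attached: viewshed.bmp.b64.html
<image width="64" height="64" href="data:image/bmp;base64,Qk0+AgAAAAAAAD4AAAAoAAAAQAAAAEAAAAABAAEAAAAAAAACAAATCwAAEwsAAAIAAAAAAAAA////AAAAAAAAAH/4AAAAAAAAf/gAAAAAAAB/+AAAAAAAAH/wAAAAAAAAf+AAAAAAAAB/wADAAAAAAH+AAYAAAAAAP4ABgAAAAAA/AAEAAAAAAB8AAAAAAAAAD8AAAAAAAAAP+AAAAAAAAAf4AAAAAAAAB/gAAAAAAAAD8AQAAAAAAAHgB4AAAAAAAYAH8AAAAAAAAAfwAAAAAAAAB+AAAAAAAAAD4ACAAAAAAAPgAYAAAAAAA+ABgAAAAAAD8AGAAAAAAAP8A8AAAAAAA//j4AQAAAAB//PwBAAAAAAP8fwAAAAAAAfw/wAAAAAAA/D/AAAAAAAB+P8AAAAAAAP5/wAAAAAAA/3/AAAAAAAH/f8AAAAAAAf//w+AAAAAD///D8AAAAAP//8fwBgAYB///3/AfB/wP///P4B8P/g///8fgfx//H///w+D/f/8f//+A4f////4P/wAD/////wf/gAf/////j/+AH////////8Af8f//////2D/x//////////H/////////4f//////8//j///////Af+f//////8Af7///////wB/////////AP////////8B/////////wf/////////f////////////////////////D/////////8H/////////wP/////////AP////////8Af////////gA/////w=="/>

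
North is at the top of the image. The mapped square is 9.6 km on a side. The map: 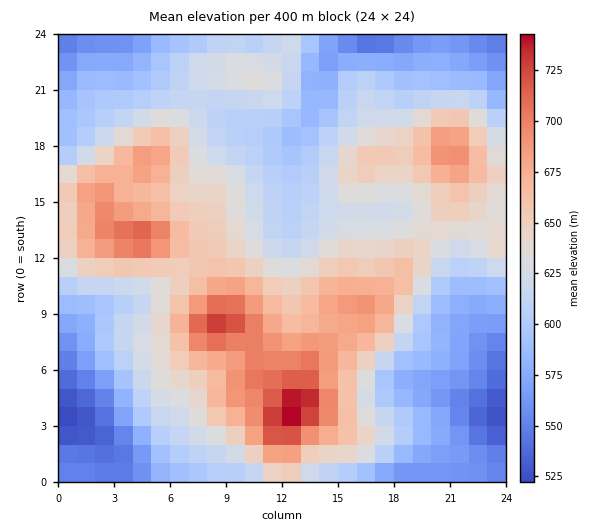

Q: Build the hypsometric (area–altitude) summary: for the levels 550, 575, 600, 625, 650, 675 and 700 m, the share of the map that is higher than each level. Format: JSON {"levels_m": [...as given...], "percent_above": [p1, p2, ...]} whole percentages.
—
{"levels_m": [550, 575, 600, 625, 650, 675, 700], "percent_above": [95, 84, 70, 48, 29, 15, 5]}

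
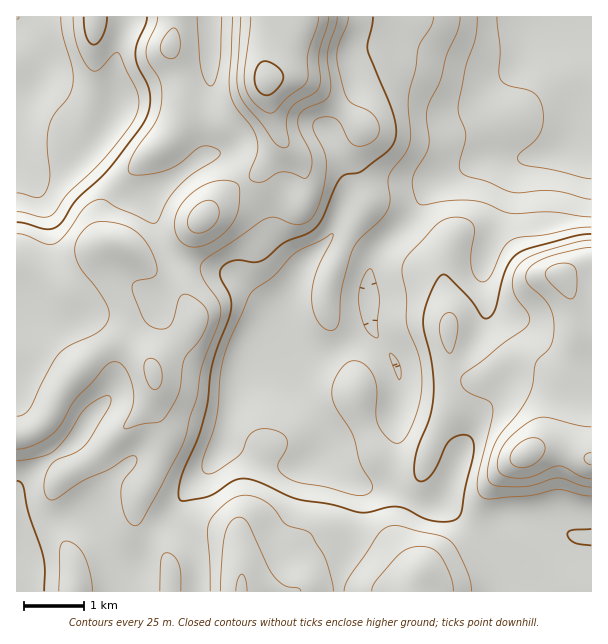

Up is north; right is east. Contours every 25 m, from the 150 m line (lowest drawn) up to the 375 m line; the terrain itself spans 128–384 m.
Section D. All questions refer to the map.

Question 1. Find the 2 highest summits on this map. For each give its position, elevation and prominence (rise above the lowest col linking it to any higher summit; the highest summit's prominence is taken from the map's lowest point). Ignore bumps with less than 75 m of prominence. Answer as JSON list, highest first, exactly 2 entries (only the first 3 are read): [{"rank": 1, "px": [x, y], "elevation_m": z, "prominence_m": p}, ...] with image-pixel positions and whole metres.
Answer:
[{"rank": 1, "px": [266, 80], "elevation_m": 384, "prominence_m": 256}, {"rank": 2, "px": [527, 453], "elevation_m": 362, "prominence_m": 106}]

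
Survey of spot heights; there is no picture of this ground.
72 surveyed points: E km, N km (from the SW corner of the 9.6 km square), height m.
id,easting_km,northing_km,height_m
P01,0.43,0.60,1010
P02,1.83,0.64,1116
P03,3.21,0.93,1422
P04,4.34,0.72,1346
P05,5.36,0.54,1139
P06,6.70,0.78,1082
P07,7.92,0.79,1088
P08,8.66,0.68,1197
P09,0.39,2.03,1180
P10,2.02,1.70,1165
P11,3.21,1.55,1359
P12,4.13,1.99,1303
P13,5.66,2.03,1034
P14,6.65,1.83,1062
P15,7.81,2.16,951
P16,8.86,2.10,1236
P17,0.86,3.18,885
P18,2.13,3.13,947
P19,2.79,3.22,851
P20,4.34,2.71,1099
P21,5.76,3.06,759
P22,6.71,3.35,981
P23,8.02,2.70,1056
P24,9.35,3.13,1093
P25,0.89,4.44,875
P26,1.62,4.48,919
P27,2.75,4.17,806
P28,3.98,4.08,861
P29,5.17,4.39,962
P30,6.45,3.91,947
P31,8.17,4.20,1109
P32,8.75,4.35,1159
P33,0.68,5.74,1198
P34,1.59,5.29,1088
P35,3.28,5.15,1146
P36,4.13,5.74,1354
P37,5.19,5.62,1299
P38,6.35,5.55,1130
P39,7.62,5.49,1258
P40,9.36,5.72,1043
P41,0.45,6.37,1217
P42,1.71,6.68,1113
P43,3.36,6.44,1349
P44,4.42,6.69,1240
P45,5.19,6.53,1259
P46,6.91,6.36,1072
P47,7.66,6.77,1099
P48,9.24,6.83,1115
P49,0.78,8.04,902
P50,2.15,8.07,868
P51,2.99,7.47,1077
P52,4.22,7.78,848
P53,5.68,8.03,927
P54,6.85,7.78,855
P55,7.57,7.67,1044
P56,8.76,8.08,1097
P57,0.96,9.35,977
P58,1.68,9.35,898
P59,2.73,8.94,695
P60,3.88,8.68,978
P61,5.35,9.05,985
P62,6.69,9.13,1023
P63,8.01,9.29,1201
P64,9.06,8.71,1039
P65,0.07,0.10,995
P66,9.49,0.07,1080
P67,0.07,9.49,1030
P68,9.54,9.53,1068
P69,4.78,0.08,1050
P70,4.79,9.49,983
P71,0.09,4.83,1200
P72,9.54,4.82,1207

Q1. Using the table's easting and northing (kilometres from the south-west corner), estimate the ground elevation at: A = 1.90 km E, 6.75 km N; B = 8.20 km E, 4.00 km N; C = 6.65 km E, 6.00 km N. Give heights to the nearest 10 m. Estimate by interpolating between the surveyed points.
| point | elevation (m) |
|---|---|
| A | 1160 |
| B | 1030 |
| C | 1110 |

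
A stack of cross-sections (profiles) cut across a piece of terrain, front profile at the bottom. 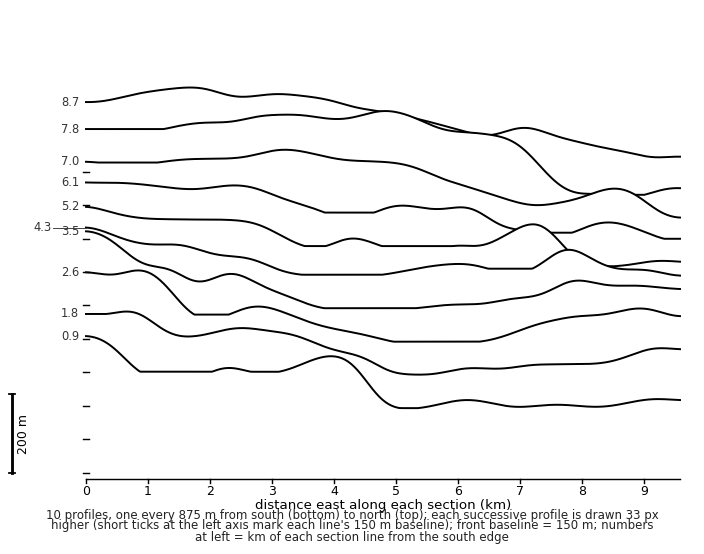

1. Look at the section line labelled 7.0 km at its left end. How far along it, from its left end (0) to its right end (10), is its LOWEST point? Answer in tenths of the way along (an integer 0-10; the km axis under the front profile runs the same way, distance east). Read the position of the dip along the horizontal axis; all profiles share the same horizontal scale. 10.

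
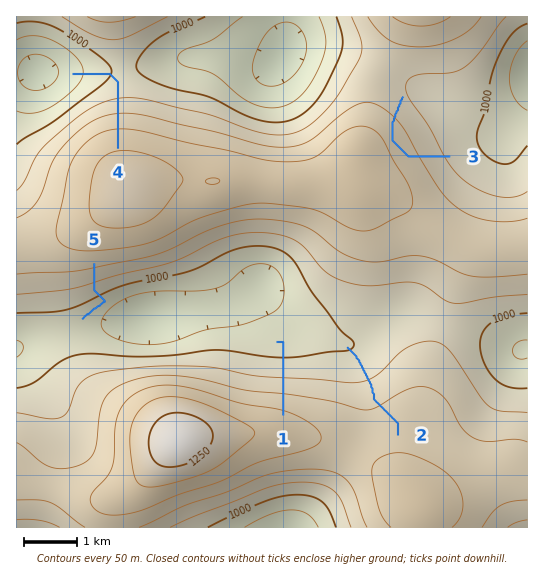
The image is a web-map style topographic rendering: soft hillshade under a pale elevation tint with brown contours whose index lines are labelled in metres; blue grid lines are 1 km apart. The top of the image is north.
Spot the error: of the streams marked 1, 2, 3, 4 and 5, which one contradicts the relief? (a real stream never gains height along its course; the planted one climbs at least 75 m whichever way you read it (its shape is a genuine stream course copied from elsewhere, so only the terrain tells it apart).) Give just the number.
3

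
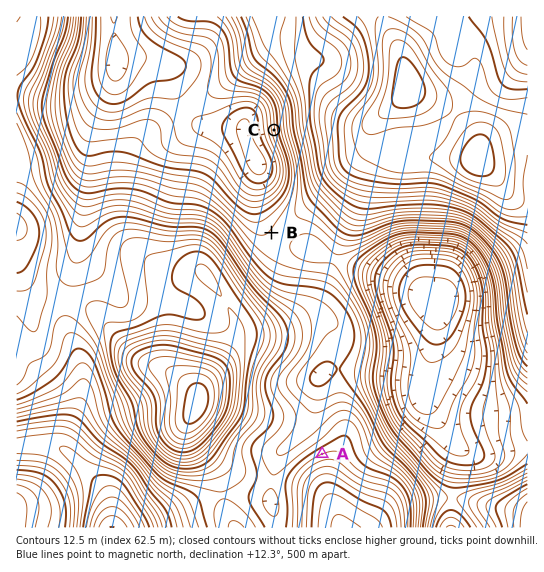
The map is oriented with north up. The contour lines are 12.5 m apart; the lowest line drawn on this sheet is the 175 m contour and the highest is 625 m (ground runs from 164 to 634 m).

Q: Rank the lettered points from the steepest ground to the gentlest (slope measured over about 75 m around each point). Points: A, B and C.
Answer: C A B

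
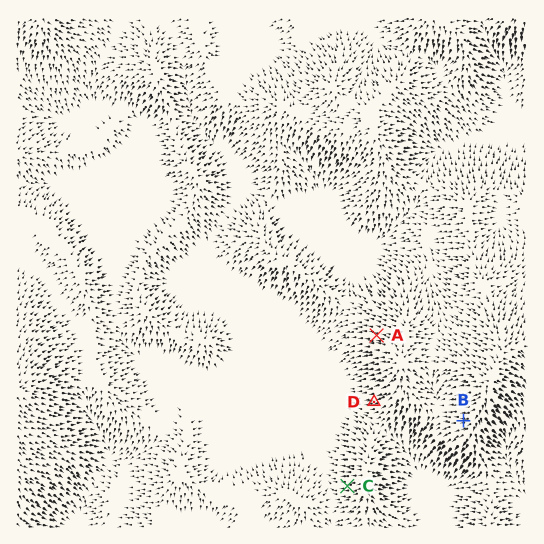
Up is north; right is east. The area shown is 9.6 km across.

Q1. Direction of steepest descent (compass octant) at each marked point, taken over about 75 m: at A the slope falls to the W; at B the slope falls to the W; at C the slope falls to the W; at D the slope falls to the W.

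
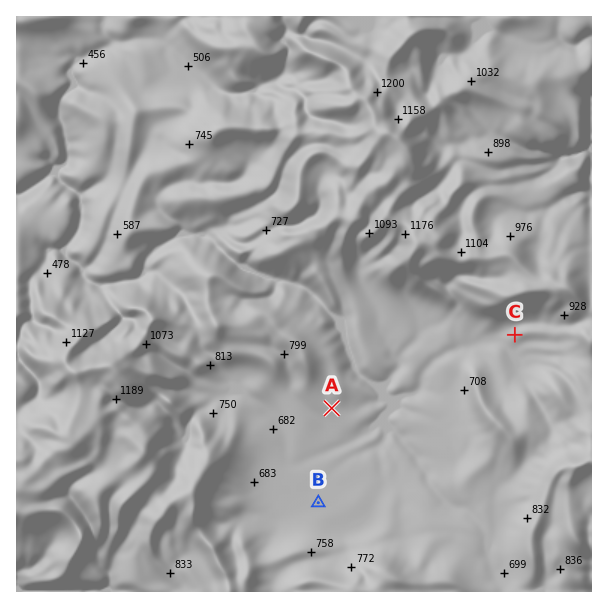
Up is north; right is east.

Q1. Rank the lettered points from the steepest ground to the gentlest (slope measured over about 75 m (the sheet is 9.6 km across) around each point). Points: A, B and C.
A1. C A B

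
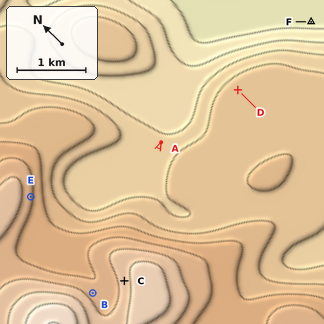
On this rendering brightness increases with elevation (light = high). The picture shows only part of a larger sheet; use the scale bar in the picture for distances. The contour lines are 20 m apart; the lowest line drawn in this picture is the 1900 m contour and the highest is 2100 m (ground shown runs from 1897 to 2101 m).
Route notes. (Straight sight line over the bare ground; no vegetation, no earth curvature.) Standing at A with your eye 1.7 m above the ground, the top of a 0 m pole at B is out of sight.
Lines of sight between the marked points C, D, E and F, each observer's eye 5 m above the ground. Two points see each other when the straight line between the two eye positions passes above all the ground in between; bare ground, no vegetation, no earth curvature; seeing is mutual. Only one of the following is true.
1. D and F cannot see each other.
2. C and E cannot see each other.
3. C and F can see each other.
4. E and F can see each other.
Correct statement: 1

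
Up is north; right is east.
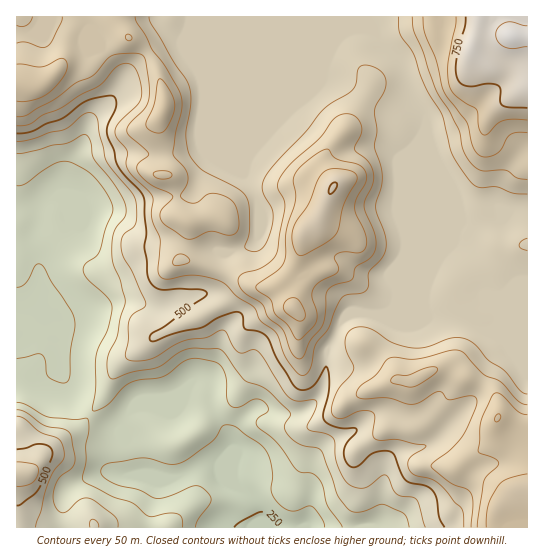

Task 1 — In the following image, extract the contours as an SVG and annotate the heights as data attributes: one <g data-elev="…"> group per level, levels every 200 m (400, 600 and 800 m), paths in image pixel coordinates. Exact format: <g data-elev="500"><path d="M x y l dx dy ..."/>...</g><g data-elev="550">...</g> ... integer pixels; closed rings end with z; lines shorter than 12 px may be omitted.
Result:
<g data-elev="400"><path d="M118 527l0-5-3-5-25-18-10 0-15 13-4 0-3-2-5-11 2-14 4-7 12-9 4-7-4-27-5-5-21-4-19-14-9-2"/><path d="M17 153l8 0 26-8 15-2 16-8 4 0 4 6 4 18 19 23 11 19 2 6 0 7-12 17-2 20 1 12 7 18 5 21-5 16-3 19-9 21-1 12 3 8 4 1 17-7 27-5 20-14 9-4 8-1 26 2 24 30 21 9 23 22 1 4-5 8-1 4 2 6 5 5 10 7 16 3 4 2 11 28 5 16 11 15 5 3 6 0 20-7 6 0 19 9 3 5 2 8"/></g><g data-elev="600"><path d="M527 405l-9-4-17-19-18-8-18-20-8-4-8 1-32 8-27-1-4 3-11 14-13 10-5 5-1 5 5 3 26 0 23 6 9-1 19-12 4 1 7 8 21-4 6 2 1 4-1 5-13 28-11 14-18 13-3 4 19 17 16 6 5 4 2 10-2 24"/><path d="M296 358l5 1 2-3 7-15 13-16 2-12 1-18 2-5 7-5 16-5 5-13 14-9 6-9-1-15-11-28 1-7 8-16 0-10-4-11-14-12 0-4 6-12 1-7-4-8-8-5-8 0-8 5-14 19-26 23-12 13-5 12 7 13 1 8-9 47-3 6-7 5-8 4-15 4-5 6 1 6 4 6 18 12 8 15 13 11 9 22z"/><path d="M173 265l4 1 9-2 3-2 0-3-4-4-7-1-5 5z"/><path d="M17 117l10-2 28-16 22-17 14-5 20-21 19-3 12 2 3 4 3 19 1 21-4 10-16 16-2 6 3 6 15 12 4 5-12 11 0 4 2 5 11 10 19 9 4 4-12 14-1 4 1 6 5 5 21 13 7-1 16-7 19 4 6-2 4-7-1-12-3-9-6-7-10-4-8-1-5 2-8 7-5 1-8-2-4-4 6-14 1-8-3-6-11-12-1-4 3-22 6-21-1-13-15-29-14-19-7-14-9-13-1-5"/><path d="M17 25l5 2 4-1 4-4 2-5"/><path d="M62 17l-1 5-8 17-6 7-6 1-16-5-8 1"/><path d="M412 17l2 14 9 20 12 36 23 42 5 20 6 11 5 6 7 4 25 0 11 8 10 1"/></g><g data-elev="800"><path d="M527 26l-16-4-5 0-8 5-2 7 2 8 7 5 8 2 14-2"/></g>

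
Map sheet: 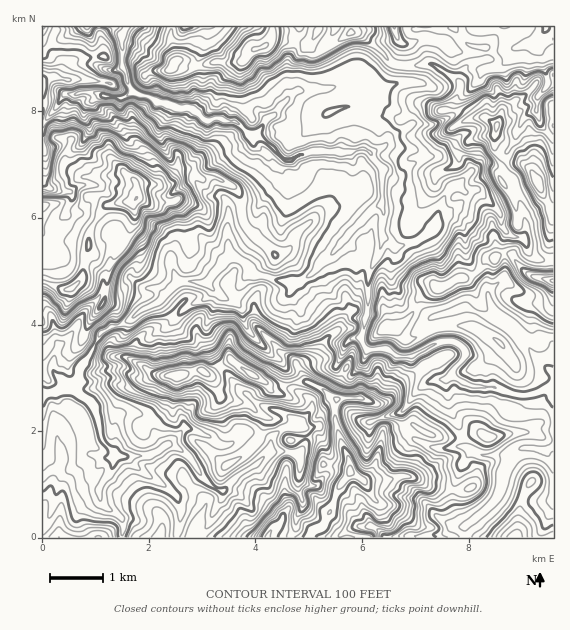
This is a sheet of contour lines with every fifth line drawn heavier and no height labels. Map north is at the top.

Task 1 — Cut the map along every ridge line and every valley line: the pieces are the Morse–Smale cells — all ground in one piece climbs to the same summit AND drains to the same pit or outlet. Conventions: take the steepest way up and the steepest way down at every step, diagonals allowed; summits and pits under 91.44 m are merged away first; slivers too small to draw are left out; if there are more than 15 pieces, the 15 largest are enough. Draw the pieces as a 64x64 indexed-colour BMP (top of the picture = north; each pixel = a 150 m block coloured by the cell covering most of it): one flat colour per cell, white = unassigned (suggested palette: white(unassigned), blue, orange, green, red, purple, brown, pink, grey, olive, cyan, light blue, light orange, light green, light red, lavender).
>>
<image width="64" height="64" href="data:image/bmp;base64,Qk12CAAAAAAAAHYAAAAoAAAAQAAAAEAAAAABAAQAAAAAAAAIAAATCwAAEwsAABAAAAAAAAAA////ALR3HwAOf/8ALKAsACgn1gC9Z5QAS1aMAMJ34wB/f38AIr28AM++FwDox64AeLv/AIrfmACWmP8A1bDFAHd3d3d3ERERERERERERERERERERERERERERGZmZmZmZd3d3d3cREREREREREREREREREREREREREREZmZmZmZl3d3d3dxERERERERERERERERERERERERERERGZmZmZmXd3d3dxERERERERERERERERERERERERERERERmZmZmZd3d3cREREREREREREREREREREREREREREREREZmZmZl3d3dxERERERERERERERERERERERERERERERERGZmZmXd3d3EREREREREREREREREREREREREREREREREZmZmZd3d3dxERERERERERERERERERERERERERERERERGZmZl3d3d3cREREREREREREREREREREREREREREREREZmZmXd3d3dxERERERERERERERERERERERERERERERERmZmZd3d3EREREREREREREREREREREREREREREREREREZmZl3d3cRQREREREREREREREREREREREREREREREREREREXd3cRRBEREUQREURBERQRERERERERERERERERERERERd3dxFEEREUREFEREREREERERERERERERERERERERERF3dxEUQREUREREREREREREEREREREREREREREREREREXd3ERREEURERERERERERERBERERERERERERERERERERd3ERREREREREREREREREREQRERERERERERERERERERF3ERREREREREREREREREREQRERERERERERERERERERESIRREREREREREREREREREQRERERERERERERERERMzMRIiJEREREREREREREREREQRERERERERERERETMzMzMzMiIiRERERERERERERERERBEREREREREREREzMzMzMzMyIiJERERERERERERERERBERERERERERERERMzMzMzM2IiIiRERERERERERERERBERERERERERERERETMzMzM2YiIiJERERERERERERERBERERERERETMzMRERMzMzM2ZiIiIiRERERERERERERBERERERERMzMzMzMTMzMzM2ZmIiIiJERERERERERERBEREREREREzMzMzMzMzMzM2ZmYiIiIiJEREREREREREERERERERETMzMzMzMzMzMzZmZiIiIiIiJEREREREREERERERERERMzMzMzMzMzMzZmZmIiIiIiIiJEREREREQRERERERERETMzMzMzMzMzZmZmYiIiIiIiIiREEUREQRERERERERERMzMzMzMzMzZmZmZiIiIiIiIiIiEREUEREREREREREREzMzMzMzMzNmZmZmIiIiIiIiIiIRERERERERERERERETMzMzMzMzNmZmZmYiIiIiIiIiIiIiIRERERERERERERMzMzMzMzM2ZmZmZiIiIiIiIiIiIiIiEREREREREREREzMzMzMzM2ZmZmZmIiIiIiIiIiIiIiIhERERERERERERMzMzMzM2ZmZmZmYiIiIiIiIiIiIiIiIREREREREREREzMzMzMzZmZmZjMyIiIiIiIiIiIiIiIRERERERERERETMzMzMzNmZmZmMzIiIiIiIiIiIiIiIiEREREREREREREzMzMzM2ZmZmMzMiIiIiIiIiIiIiIiIiERERERERERETMzMzMzZmZjMzMyIiIiIiIiIiIiIiIiIhERERERERERMzMzMzZmZjMzMzIiIiIiIiIiIiIiIiIiEREREREREREzMzMwZmZmMzMzMiIiIiIiIiIiIiIiIiIRERERERERETMzMzAGZmMzMzMyIiIiIiIiIiIiIiIiIiERERERERERMzMzMABmMzMzMzIiIiIiIiIiIiIiIiIiIhEREREREREzMzMzADMzMzMzMiIiIiIiIiIiIiIiIiIiIRERERERETMzMzMzMzMzMzMyIiIiIiIiIiIiIiIiIiIhERERERERMzMzMzMzMzMzMzIiIiIiIiIiIiIiIiIiIiERERERERMzMzMzMzMzMzMzMiIiIiIiIiIiIiIiIiIiIRERERERMzMzMzMzMzMzMzMyIiIiIiIiIiIiIiIiIiIRERERERETMzMzMzMzMzMzMzIiIiIiIiIiIiIiIiIiIREREREREREzMzMzMzMzMzMzMiIiIiIiIiIiIiIiIiURERERERERERMzMzMzMzMzMzMyIiIiIiIiIiIiIiIiVVERERERERERERMzMzMzMzMzMzgiIiIiIiIiIiIlVVVVURERERERERERMzMzM6OqMzMzOCIiIiIiIiIiIlVVVVVVERERERERERMzMzM6qqqjMzM4giIiIiIiIlVVVVVVVVVRERERERERMzMzMzqqqqozMziIIiKIiCVVVVVVVVVVVVURERERERMzMzMzOqqqqqozOIiIiIiIVVVVVVVVVVVVVVVVVREVVTMzMzM6qqqqqjM4iIiIiIhVVVVVVVVVVVVVVVVVVVVVVTMzMzqqqqqqqjiIiIiIhVVVVVVVVVVVVVVVVVVVVVVVMzM93aqqqqqqqIiIiIiFVVVVu7u1tVVVVVVVVVVVVV/d3d3d2qqqqqqoiIiIiIVVVVW7u7u7tVVVVVVVVVVV/93d3d3dqqqqqqiIiIiIhVVVW7u7u7u7tVVVVVVVVV//3d3d7uzMzMqqqIiIiIiFVVVbu7u7u7u7VVVVVVVf//7u7u7szMzMzMrIiIiIiIVVVVu7u7u7u7tVVVVVVf///u7u7uzMzMzMzM"/>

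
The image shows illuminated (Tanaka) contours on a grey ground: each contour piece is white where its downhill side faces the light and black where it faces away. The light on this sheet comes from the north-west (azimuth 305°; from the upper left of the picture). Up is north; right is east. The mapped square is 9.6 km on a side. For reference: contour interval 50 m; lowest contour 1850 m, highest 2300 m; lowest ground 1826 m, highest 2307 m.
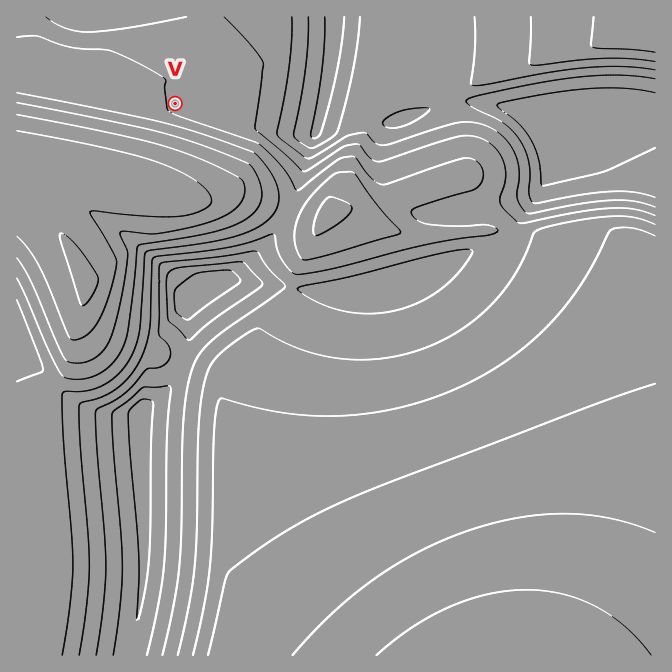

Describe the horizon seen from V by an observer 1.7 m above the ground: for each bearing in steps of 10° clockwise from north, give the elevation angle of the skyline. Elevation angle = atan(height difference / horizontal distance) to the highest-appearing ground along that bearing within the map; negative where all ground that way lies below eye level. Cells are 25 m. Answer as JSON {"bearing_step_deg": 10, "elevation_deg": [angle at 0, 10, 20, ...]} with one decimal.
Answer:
{"bearing_step_deg": 10, "elevation_deg": [-0.2, -0.4, -0.6, -0.8, -1.1, -1.3, -1.6, -1.7, 0.2, -1.6, -0.0, 0.8, 2.1, 4.2, 6.5, 8.5, 10.2, 11.4, 12.3, 12.8, 12.9, 12.6, 11.8, 10.6, 9.1, 7.2, 5.1, 2.5, 0.8, 0.7, 0.7, 0.6, 0.5, 0.3, 0.1, -0.0]}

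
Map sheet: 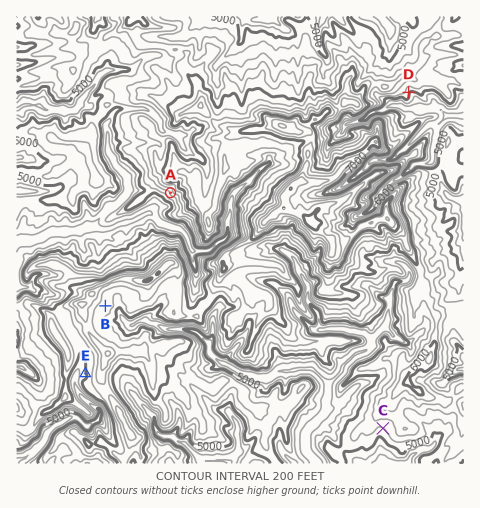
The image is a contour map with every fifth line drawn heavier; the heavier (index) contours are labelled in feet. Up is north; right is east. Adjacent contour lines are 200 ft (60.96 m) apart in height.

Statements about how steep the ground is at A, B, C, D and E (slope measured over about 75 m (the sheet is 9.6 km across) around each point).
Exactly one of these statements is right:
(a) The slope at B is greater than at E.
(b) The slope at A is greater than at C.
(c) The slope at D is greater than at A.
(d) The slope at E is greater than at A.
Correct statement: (b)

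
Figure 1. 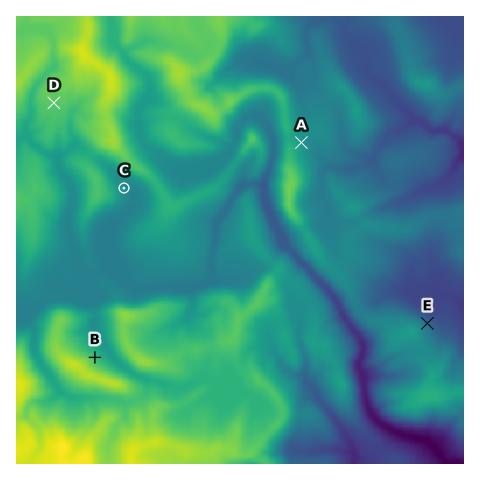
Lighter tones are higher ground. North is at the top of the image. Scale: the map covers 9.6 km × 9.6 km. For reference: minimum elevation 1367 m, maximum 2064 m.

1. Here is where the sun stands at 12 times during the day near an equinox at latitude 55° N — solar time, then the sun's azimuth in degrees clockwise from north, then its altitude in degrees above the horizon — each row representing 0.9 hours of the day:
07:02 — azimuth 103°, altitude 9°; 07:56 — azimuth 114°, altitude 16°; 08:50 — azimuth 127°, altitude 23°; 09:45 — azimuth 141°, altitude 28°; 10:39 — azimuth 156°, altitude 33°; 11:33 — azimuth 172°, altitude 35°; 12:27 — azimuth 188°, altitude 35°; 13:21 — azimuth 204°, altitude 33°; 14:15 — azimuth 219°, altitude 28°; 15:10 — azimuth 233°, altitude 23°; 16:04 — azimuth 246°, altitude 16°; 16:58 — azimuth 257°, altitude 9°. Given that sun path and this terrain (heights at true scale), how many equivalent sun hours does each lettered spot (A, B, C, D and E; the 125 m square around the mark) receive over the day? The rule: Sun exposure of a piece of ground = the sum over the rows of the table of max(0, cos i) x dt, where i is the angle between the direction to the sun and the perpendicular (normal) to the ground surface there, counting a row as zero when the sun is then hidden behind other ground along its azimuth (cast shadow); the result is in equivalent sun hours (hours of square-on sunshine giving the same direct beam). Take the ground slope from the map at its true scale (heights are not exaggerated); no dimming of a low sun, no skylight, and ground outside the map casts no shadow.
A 3.8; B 2.8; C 3.8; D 4.7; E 2.3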